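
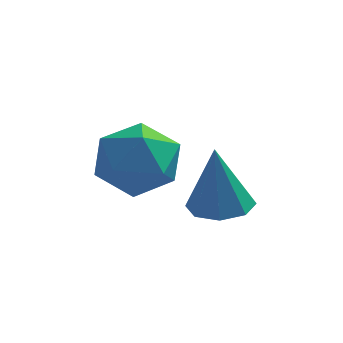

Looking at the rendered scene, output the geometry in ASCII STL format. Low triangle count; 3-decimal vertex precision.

solid 
facet normal 0.077 0.047 -0.996
outer loop
vertex 1.893 1.808 -3.637
vertex 1.357 1.127 -3.711
vertex 1.253 1.99 -3.678
endloop
endfacet
facet normal 0.221 0.873 0.434
outer loop
vertex 1.893 1.808 -3.637
vertex 1.253 1.99 -3.678
vertex 1.203 1.033 -1.729
endloop
endfacet
facet normal 0.078 0.048 -0.996
outer loop
vertex 1.253 1.99 -3.678
vertex 1.357 1.127 -3.711
vertex 0.675 1.666 -3.739
endloop
endfacet
facet normal -0.483 0.791 0.376
outer loop
vertex 1.253 1.99 -3.678
vertex 0.675 1.666 -3.739
vertex 1.203 1.033 -1.729
endloop
endfacet
facet normal 0.078 0.047 -0.996
outer loop
vertex 0.675 1.666 -3.739
vertex 1.357 1.127 -3.711
vertex 0.496 1.026 -3.783
endloop
endfacet
facet normal -0.919 0.235 0.316
outer loop
vertex 0.675 1.666 -3.739
vertex 0.496 1.026 -3.783
vertex 1.203 1.033 -1.729
endloop
endfacet
facet normal 0.078 0.047 -0.996
outer loop
vertex 0.496 1.026 -3.783
vertex 1.357 1.127 -3.711
vertex 0.822 0.445 -3.785
endloop
endfacet
facet normal -0.835 -0.469 0.289
outer loop
vertex 0.496 1.026 -3.783
vertex 0.822 0.445 -3.785
vertex 1.203 1.033 -1.729
endloop
endfacet
facet normal 0.077 0.047 -0.996
outer loop
vertex 0.822 0.445 -3.785
vertex 1.357 1.127 -3.711
vertex 1.461 0.264 -3.744
endloop
endfacet
facet normal -0.277 -0.909 0.311
outer loop
vertex 0.822 0.445 -3.785
vertex 1.461 0.264 -3.744
vertex 1.203 1.033 -1.729
endloop
endfacet
facet normal 0.078 0.048 -0.996
outer loop
vertex 1.461 0.264 -3.744
vertex 1.357 1.127 -3.711
vertex 2.04 0.588 -3.683
endloop
endfacet
facet normal 0.424 -0.827 0.370
outer loop
vertex 1.461 0.264 -3.744
vertex 2.04 0.588 -3.683
vertex 1.203 1.033 -1.729
endloop
endfacet
facet normal 0.078 0.047 -0.996
outer loop
vertex 2.04 0.588 -3.683
vertex 1.357 1.127 -3.711
vertex 2.218 1.228 -3.639
endloop
endfacet
facet normal 0.862 -0.269 0.430
outer loop
vertex 2.04 0.588 -3.683
vertex 2.218 1.228 -3.639
vertex 1.203 1.033 -1.729
endloop
endfacet
facet normal 0.078 0.047 -0.996
outer loop
vertex 2.218 1.228 -3.639
vertex 1.357 1.127 -3.711
vertex 1.893 1.808 -3.637
endloop
endfacet
facet normal 0.777 0.434 0.457
outer loop
vertex 2.218 1.228 -3.639
vertex 1.893 1.808 -3.637
vertex 1.203 1.033 -1.729
endloop
endfacet
facet normal -0.169 0.954 0.246
outer loop
vertex -0.495 3.079 -2.998
vertex -1.7 2.827 -2.847
vertex -0.919 2.718 -1.89
endloop
endfacet
facet normal 0.491 0.755 0.434
outer loop
vertex -0.495 3.079 -2.998
vertex -0.919 2.718 -1.89
vertex 0.154 2.268 -2.321
endloop
endfacet
facet normal 0.830 0.536 -0.154
outer loop
vertex -0.495 3.079 -2.998
vertex 0.154 2.268 -2.321
vertex 0.036 2.1 -3.544
endloop
endfacet
facet normal 0.381 0.599 -0.704
outer loop
vertex -0.495 3.079 -2.998
vertex 0.036 2.1 -3.544
vertex -1.11 2.445 -3.87
endloop
endfacet
facet normal -0.237 0.858 -0.457
outer loop
vertex -0.495 3.079 -2.998
vertex -1.11 2.445 -3.87
vertex -1.7 2.827 -2.847
endloop
endfacet
facet normal 0.436 0.200 0.877
outer loop
vertex 0.154 2.268 -2.321
vertex -0.919 2.718 -1.89
vertex -0.65 1.515 -1.75
endloop
endfacet
facet normal -0.631 0.521 0.575
outer loop
vertex -0.919 2.718 -1.89
vertex -1.7 2.827 -2.847
vertex -1.796 1.86 -2.076
endloop
endfacet
facet normal -0.741 0.364 -0.564
outer loop
vertex -1.7 2.827 -2.847
vertex -1.11 2.445 -3.87
vertex -1.914 1.692 -3.299
endloop
endfacet
facet normal 0.258 -0.055 -0.965
outer loop
vertex -1.11 2.445 -3.87
vertex 0.036 2.1 -3.544
vertex -0.841 1.242 -3.73
endloop
endfacet
facet normal 0.985 -0.156 -0.074
outer loop
vertex 0.036 2.1 -3.544
vertex 0.154 2.268 -2.321
vertex -0.06 1.133 -2.773
endloop
endfacet
facet normal -0.381 -0.599 0.704
outer loop
vertex -1.265 0.881 -2.622
vertex -0.65 1.515 -1.75
vertex -1.796 1.86 -2.076
endloop
endfacet
facet normal -0.830 -0.536 0.154
outer loop
vertex -1.265 0.881 -2.622
vertex -1.796 1.86 -2.076
vertex -1.914 1.692 -3.299
endloop
endfacet
facet normal -0.491 -0.755 -0.434
outer loop
vertex -1.265 0.881 -2.622
vertex -1.914 1.692 -3.299
vertex -0.841 1.242 -3.73
endloop
endfacet
facet normal 0.169 -0.954 -0.246
outer loop
vertex -1.265 0.881 -2.622
vertex -0.841 1.242 -3.73
vertex -0.06 1.133 -2.773
endloop
endfacet
facet normal 0.237 -0.858 0.457
outer loop
vertex -1.265 0.881 -2.622
vertex -0.06 1.133 -2.773
vertex -0.65 1.515 -1.75
endloop
endfacet
facet normal -0.258 0.055 0.965
outer loop
vertex -1.796 1.86 -2.076
vertex -0.65 1.515 -1.75
vertex -0.919 2.718 -1.89
endloop
endfacet
facet normal -0.985 0.156 0.074
outer loop
vertex -1.914 1.692 -3.299
vertex -1.796 1.86 -2.076
vertex -1.7 2.827 -2.847
endloop
endfacet
facet normal -0.436 -0.200 -0.877
outer loop
vertex -0.841 1.242 -3.73
vertex -1.914 1.692 -3.299
vertex -1.11 2.445 -3.87
endloop
endfacet
facet normal 0.631 -0.521 -0.575
outer loop
vertex -0.06 1.133 -2.773
vertex -0.841 1.242 -3.73
vertex 0.036 2.1 -3.544
endloop
endfacet
facet normal 0.741 -0.364 0.564
outer loop
vertex -0.65 1.515 -1.75
vertex -0.06 1.133 -2.773
vertex 0.154 2.268 -2.321
endloop
endfacet

endsolid


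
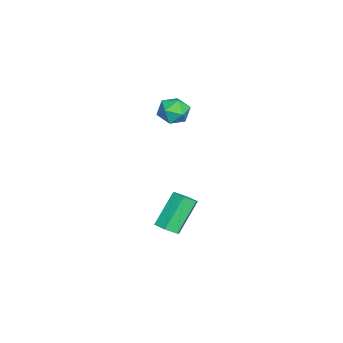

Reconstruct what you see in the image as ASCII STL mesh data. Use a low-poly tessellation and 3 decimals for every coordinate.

solid 
facet normal -0.792 0.602 0.100
outer loop
vertex -4.177 -0.539 2.551
vertex -4.235 -0.765 3.447
vertex -3.72 -0.043 3.184
endloop
endfacet
facet normal -0.352 0.843 -0.406
outer loop
vertex -4.177 -0.539 2.551
vertex -3.72 -0.043 3.184
vertex -3.312 -0.259 2.382
endloop
endfacet
facet normal -0.283 0.332 -0.900
outer loop
vertex -4.177 -0.539 2.551
vertex -3.312 -0.259 2.382
vertex -3.575 -1.115 2.149
endloop
endfacet
facet normal -0.681 -0.225 -0.697
outer loop
vertex -4.177 -0.539 2.551
vertex -3.575 -1.115 2.149
vertex -4.146 -1.428 2.807
endloop
endfacet
facet normal -0.995 -0.057 -0.079
outer loop
vertex -4.177 -0.539 2.551
vertex -4.146 -1.428 2.807
vertex -4.235 -0.765 3.447
endloop
endfacet
facet normal 0.288 0.951 -0.110
outer loop
vertex -3.312 -0.259 2.382
vertex -3.72 -0.043 3.184
vertex -2.834 -0.312 3.173
endloop
endfacet
facet normal -0.424 0.561 0.711
outer loop
vertex -3.72 -0.043 3.184
vertex -4.235 -0.765 3.447
vertex -3.405 -0.625 3.831
endloop
endfacet
facet normal -0.752 -0.507 0.421
outer loop
vertex -4.235 -0.765 3.447
vertex -4.146 -1.428 2.807
vertex -3.668 -1.481 3.598
endloop
endfacet
facet normal -0.243 -0.777 -0.581
outer loop
vertex -4.146 -1.428 2.807
vertex -3.575 -1.115 2.149
vertex -3.26 -1.697 2.796
endloop
endfacet
facet normal 0.399 0.125 -0.908
outer loop
vertex -3.575 -1.115 2.149
vertex -3.312 -0.259 2.382
vertex -2.745 -0.975 2.533
endloop
endfacet
facet normal 0.681 0.225 0.697
outer loop
vertex -2.803 -1.201 3.429
vertex -2.834 -0.312 3.173
vertex -3.405 -0.625 3.831
endloop
endfacet
facet normal 0.283 -0.332 0.900
outer loop
vertex -2.803 -1.201 3.429
vertex -3.405 -0.625 3.831
vertex -3.668 -1.481 3.598
endloop
endfacet
facet normal 0.352 -0.843 0.406
outer loop
vertex -2.803 -1.201 3.429
vertex -3.668 -1.481 3.598
vertex -3.26 -1.697 2.796
endloop
endfacet
facet normal 0.792 -0.602 -0.100
outer loop
vertex -2.803 -1.201 3.429
vertex -3.26 -1.697 2.796
vertex -2.745 -0.975 2.533
endloop
endfacet
facet normal 0.995 0.057 0.079
outer loop
vertex -2.803 -1.201 3.429
vertex -2.745 -0.975 2.533
vertex -2.834 -0.312 3.173
endloop
endfacet
facet normal 0.243 0.777 0.581
outer loop
vertex -3.405 -0.625 3.831
vertex -2.834 -0.312 3.173
vertex -3.72 -0.043 3.184
endloop
endfacet
facet normal -0.399 -0.125 0.908
outer loop
vertex -3.668 -1.481 3.598
vertex -3.405 -0.625 3.831
vertex -4.235 -0.765 3.447
endloop
endfacet
facet normal -0.288 -0.951 0.110
outer loop
vertex -3.26 -1.697 2.796
vertex -3.668 -1.481 3.598
vertex -4.146 -1.428 2.807
endloop
endfacet
facet normal 0.424 -0.561 -0.711
outer loop
vertex -2.745 -0.975 2.533
vertex -3.26 -1.697 2.796
vertex -3.575 -1.115 2.149
endloop
endfacet
facet normal 0.752 0.507 -0.421
outer loop
vertex -2.834 -0.312 3.173
vertex -2.745 -0.975 2.533
vertex -3.312 -0.259 2.382
endloop
endfacet
facet normal 0.532 -0.366 -0.763
outer loop
vertex -0.337 -0.916 -3.694
vertex -0.94 -0.9 -4.122
vertex -0.492 -0.312 -4.092
endloop
endfacet
facet normal 0.821 0.446 0.357
outer loop
vertex -0.337 -0.916 -3.694
vertex -0.492 -0.312 -4.092
vertex -1.496 -0.117 -2.03
endloop
endfacet
facet normal 0.821 0.445 0.358
outer loop
vertex -1.496 -0.117 -2.03
vertex -0.492 -0.312 -4.092
vertex -1.651 0.488 -2.428
endloop
endfacet
facet normal -0.531 0.367 0.764
outer loop
vertex -1.496 -0.117 -2.03
vertex -1.651 0.488 -2.428
vertex -2.1 -0.1 -2.458
endloop
endfacet
facet normal 0.532 -0.366 -0.763
outer loop
vertex -0.492 -0.312 -4.092
vertex -0.94 -0.9 -4.122
vertex -1.095 -0.296 -4.52
endloop
endfacet
facet normal 0.229 0.930 -0.288
outer loop
vertex -0.492 -0.312 -4.092
vertex -1.095 -0.296 -4.52
vertex -1.651 0.488 -2.428
endloop
endfacet
facet normal 0.229 0.930 -0.288
outer loop
vertex -1.651 0.488 -2.428
vertex -1.095 -0.296 -4.52
vertex -2.255 0.504 -2.856
endloop
endfacet
facet normal -0.531 0.367 0.764
outer loop
vertex -1.651 0.488 -2.428
vertex -2.255 0.504 -2.856
vertex -2.1 -0.1 -2.458
endloop
endfacet
facet normal 0.531 -0.367 -0.764
outer loop
vertex -1.095 -0.296 -4.52
vertex -0.94 -0.9 -4.122
vertex -1.544 -0.883 -4.55
endloop
endfacet
facet normal -0.591 0.485 -0.645
outer loop
vertex -1.095 -0.296 -4.52
vertex -1.544 -0.883 -4.55
vertex -2.255 0.504 -2.856
endloop
endfacet
facet normal -0.592 0.484 -0.645
outer loop
vertex -2.255 0.504 -2.856
vertex -1.544 -0.883 -4.55
vertex -2.703 -0.084 -2.886
endloop
endfacet
facet normal -0.532 0.366 0.763
outer loop
vertex -2.255 0.504 -2.856
vertex -2.703 -0.084 -2.886
vertex -2.1 -0.1 -2.458
endloop
endfacet
facet normal 0.531 -0.367 -0.764
outer loop
vertex -1.544 -0.883 -4.55
vertex -0.94 -0.9 -4.122
vertex -1.389 -1.488 -4.152
endloop
endfacet
facet normal -0.821 -0.446 -0.358
outer loop
vertex -1.544 -0.883 -4.55
vertex -1.389 -1.488 -4.152
vertex -2.703 -0.084 -2.886
endloop
endfacet
facet normal -0.821 -0.446 -0.357
outer loop
vertex -2.703 -0.084 -2.886
vertex -1.389 -1.488 -4.152
vertex -2.548 -0.688 -2.488
endloop
endfacet
facet normal -0.532 0.366 0.763
outer loop
vertex -2.703 -0.084 -2.886
vertex -2.548 -0.688 -2.488
vertex -2.1 -0.1 -2.458
endloop
endfacet
facet normal 0.531 -0.367 -0.764
outer loop
vertex -1.389 -1.488 -4.152
vertex -0.94 -0.9 -4.122
vertex -0.785 -1.504 -3.724
endloop
endfacet
facet normal -0.229 -0.930 0.288
outer loop
vertex -1.389 -1.488 -4.152
vertex -0.785 -1.504 -3.724
vertex -2.548 -0.688 -2.488
endloop
endfacet
facet normal -0.229 -0.930 0.288
outer loop
vertex -2.548 -0.688 -2.488
vertex -0.785 -1.504 -3.724
vertex -1.945 -0.704 -2.06
endloop
endfacet
facet normal -0.532 0.366 0.763
outer loop
vertex -2.548 -0.688 -2.488
vertex -1.945 -0.704 -2.06
vertex -2.1 -0.1 -2.458
endloop
endfacet
facet normal 0.532 -0.366 -0.763
outer loop
vertex -0.785 -1.504 -3.724
vertex -0.94 -0.9 -4.122
vertex -0.337 -0.916 -3.694
endloop
endfacet
facet normal 0.592 -0.484 0.645
outer loop
vertex -0.785 -1.504 -3.724
vertex -0.337 -0.916 -3.694
vertex -1.945 -0.704 -2.06
endloop
endfacet
facet normal 0.591 -0.485 0.645
outer loop
vertex -1.945 -0.704 -2.06
vertex -0.337 -0.916 -3.694
vertex -1.496 -0.117 -2.03
endloop
endfacet
facet normal -0.531 0.367 0.764
outer loop
vertex -1.945 -0.704 -2.06
vertex -1.496 -0.117 -2.03
vertex -2.1 -0.1 -2.458
endloop
endfacet

endsolid


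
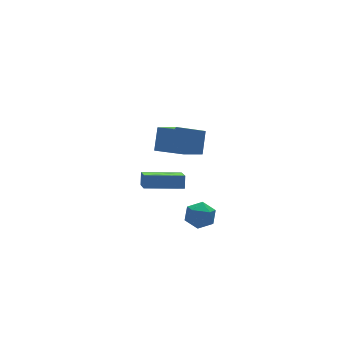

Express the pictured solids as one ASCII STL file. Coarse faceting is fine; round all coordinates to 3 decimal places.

solid 
facet normal -0.908 0.067 0.414
outer loop
vertex 0.602 -2.678 3.456
vertex 1.16 -1.996 4.57
vertex 0.36 -1.227 2.689
endloop
endfacet
facet normal -0.393 -0.480 -0.784
outer loop
vertex 1.94 -1.344 1.97
vertex 0.602 -2.678 3.456
vertex 0.36 -1.227 2.689
endloop
endfacet
facet normal -0.908 0.067 0.414
outer loop
vertex 0.36 -1.227 2.689
vertex 1.16 -1.996 4.57
vertex 0.918 -0.545 3.803
endloop
endfacet
facet normal -0.146 0.875 -0.462
outer loop
vertex 0.918 -0.545 3.803
vertex 1.94 -1.344 1.97
vertex 0.36 -1.227 2.689
endloop
endfacet
facet normal 0.146 -0.875 0.462
outer loop
vertex 0.602 -2.678 3.456
vertex 2.74 -2.113 3.851
vertex 1.16 -1.996 4.57
endloop
endfacet
facet normal -0.393 -0.480 -0.784
outer loop
vertex 2.182 -2.795 2.737
vertex 0.602 -2.678 3.456
vertex 1.94 -1.344 1.97
endloop
endfacet
facet normal 0.146 -0.875 0.462
outer loop
vertex 2.182 -2.795 2.737
vertex 2.74 -2.113 3.851
vertex 0.602 -2.678 3.456
endloop
endfacet
facet normal 0.393 0.480 0.784
outer loop
vertex 1.16 -1.996 4.57
vertex 2.74 -2.113 3.851
vertex 0.918 -0.545 3.803
endloop
endfacet
facet normal -0.146 0.875 -0.462
outer loop
vertex 2.498 -0.662 3.084
vertex 1.94 -1.344 1.97
vertex 0.918 -0.545 3.803
endloop
endfacet
facet normal 0.393 0.480 0.784
outer loop
vertex 0.918 -0.545 3.803
vertex 2.74 -2.113 3.851
vertex 2.498 -0.662 3.084
endloop
endfacet
facet normal 0.908 -0.067 -0.414
outer loop
vertex 2.498 -0.662 3.084
vertex 2.182 -2.795 2.737
vertex 1.94 -1.344 1.97
endloop
endfacet
facet normal 0.908 -0.067 -0.414
outer loop
vertex 2.74 -2.113 3.851
vertex 2.182 -2.795 2.737
vertex 2.498 -0.662 3.084
endloop
endfacet
facet normal -0.913 0.402 0.074
outer loop
vertex 0.908 0.909 -0.614
vertex 1.432 2.229 -1.33
vertex 0.712 0.596 -1.335
endloop
endfacet
facet normal -0.330 -0.830 0.450
outer loop
vertex 2.628 -0.249 -1.49
vertex 0.908 0.909 -0.614
vertex 0.712 0.596 -1.335
endloop
endfacet
facet normal -0.913 0.402 0.075
outer loop
vertex 0.712 0.596 -1.335
vertex 1.432 2.229 -1.33
vertex 1.235 1.916 -2.05
endloop
endfacet
facet normal -0.242 -0.386 -0.890
outer loop
vertex 1.235 1.916 -2.05
vertex 2.628 -0.249 -1.49
vertex 0.712 0.596 -1.335
endloop
endfacet
facet normal 0.242 0.386 0.890
outer loop
vertex 0.908 0.909 -0.614
vertex 3.348 1.384 -1.485
vertex 1.432 2.229 -1.33
endloop
endfacet
facet normal -0.329 -0.830 0.451
outer loop
vertex 2.825 0.064 -0.77
vertex 0.908 0.909 -0.614
vertex 2.628 -0.249 -1.49
endloop
endfacet
facet normal 0.243 0.386 0.890
outer loop
vertex 2.825 0.064 -0.77
vertex 3.348 1.384 -1.485
vertex 0.908 0.909 -0.614
endloop
endfacet
facet normal 0.329 0.830 -0.451
outer loop
vertex 1.432 2.229 -1.33
vertex 3.348 1.384 -1.485
vertex 1.235 1.916 -2.05
endloop
endfacet
facet normal -0.243 -0.386 -0.890
outer loop
vertex 3.152 1.071 -2.206
vertex 2.628 -0.249 -1.49
vertex 1.235 1.916 -2.05
endloop
endfacet
facet normal 0.329 0.830 -0.450
outer loop
vertex 1.235 1.916 -2.05
vertex 3.348 1.384 -1.485
vertex 3.152 1.071 -2.206
endloop
endfacet
facet normal 0.912 -0.403 -0.075
outer loop
vertex 3.152 1.071 -2.206
vertex 2.825 0.064 -0.77
vertex 2.628 -0.249 -1.49
endloop
endfacet
facet normal 0.913 -0.402 -0.074
outer loop
vertex 3.348 1.384 -1.485
vertex 2.825 0.064 -0.77
vertex 3.152 1.071 -2.206
endloop
endfacet
facet normal -0.910 -0.350 0.220
outer loop
vertex 2.174 -1.052 -3.255
vertex 2.522 -1.877 -3.129
vertex 2.467 -1.299 -2.436
endloop
endfacet
facet normal -0.850 0.336 0.405
outer loop
vertex 2.174 -1.052 -3.255
vertex 2.467 -1.299 -2.436
vertex 2.645 -0.47 -2.749
endloop
endfacet
facet normal -0.682 0.709 -0.181
outer loop
vertex 2.174 -1.052 -3.255
vertex 2.645 -0.47 -2.749
vertex 2.812 -0.536 -3.636
endloop
endfacet
facet normal -0.638 0.252 -0.727
outer loop
vertex 2.174 -1.052 -3.255
vertex 2.812 -0.536 -3.636
vertex 2.735 -1.406 -3.87
endloop
endfacet
facet normal -0.780 -0.402 -0.480
outer loop
vertex 2.174 -1.052 -3.255
vertex 2.735 -1.406 -3.87
vertex 2.522 -1.877 -3.129
endloop
endfacet
facet normal -0.309 0.393 0.866
outer loop
vertex 2.645 -0.47 -2.749
vertex 2.467 -1.299 -2.436
vertex 3.285 -0.934 -2.31
endloop
endfacet
facet normal -0.406 -0.717 0.566
outer loop
vertex 2.467 -1.299 -2.436
vertex 2.522 -1.877 -3.129
vertex 3.208 -1.804 -2.544
endloop
endfacet
facet normal -0.194 -0.802 -0.565
outer loop
vertex 2.522 -1.877 -3.129
vertex 2.735 -1.406 -3.87
vertex 3.375 -1.87 -3.431
endloop
endfacet
facet normal 0.034 0.257 -0.966
outer loop
vertex 2.735 -1.406 -3.87
vertex 2.812 -0.536 -3.636
vertex 3.553 -1.041 -3.744
endloop
endfacet
facet normal -0.037 0.996 -0.081
outer loop
vertex 2.812 -0.536 -3.636
vertex 2.645 -0.47 -2.749
vertex 3.498 -0.463 -3.051
endloop
endfacet
facet normal 0.638 -0.252 0.727
outer loop
vertex 3.846 -1.288 -2.925
vertex 3.285 -0.934 -2.31
vertex 3.208 -1.804 -2.544
endloop
endfacet
facet normal 0.682 -0.709 0.181
outer loop
vertex 3.846 -1.288 -2.925
vertex 3.208 -1.804 -2.544
vertex 3.375 -1.87 -3.431
endloop
endfacet
facet normal 0.850 -0.336 -0.405
outer loop
vertex 3.846 -1.288 -2.925
vertex 3.375 -1.87 -3.431
vertex 3.553 -1.041 -3.744
endloop
endfacet
facet normal 0.910 0.350 -0.220
outer loop
vertex 3.846 -1.288 -2.925
vertex 3.553 -1.041 -3.744
vertex 3.498 -0.463 -3.051
endloop
endfacet
facet normal 0.780 0.402 0.480
outer loop
vertex 3.846 -1.288 -2.925
vertex 3.498 -0.463 -3.051
vertex 3.285 -0.934 -2.31
endloop
endfacet
facet normal -0.034 -0.257 0.966
outer loop
vertex 3.208 -1.804 -2.544
vertex 3.285 -0.934 -2.31
vertex 2.467 -1.299 -2.436
endloop
endfacet
facet normal 0.037 -0.996 0.081
outer loop
vertex 3.375 -1.87 -3.431
vertex 3.208 -1.804 -2.544
vertex 2.522 -1.877 -3.129
endloop
endfacet
facet normal 0.309 -0.393 -0.866
outer loop
vertex 3.553 -1.041 -3.744
vertex 3.375 -1.87 -3.431
vertex 2.735 -1.406 -3.87
endloop
endfacet
facet normal 0.406 0.717 -0.566
outer loop
vertex 3.498 -0.463 -3.051
vertex 3.553 -1.041 -3.744
vertex 2.812 -0.536 -3.636
endloop
endfacet
facet normal 0.194 0.802 0.565
outer loop
vertex 3.285 -0.934 -2.31
vertex 3.498 -0.463 -3.051
vertex 2.645 -0.47 -2.749
endloop
endfacet

endsolid


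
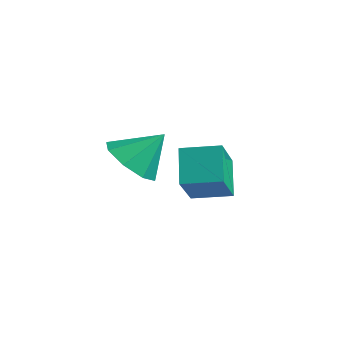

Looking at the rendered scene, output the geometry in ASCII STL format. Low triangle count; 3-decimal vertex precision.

solid 
facet normal -0.352 -0.599 -0.719
outer loop
vertex -1.516 -2.266 -0.294
vertex -2.104 -2.517 0.203
vertex -2.026 -1.917 -0.335
endloop
endfacet
facet normal 0.565 0.803 -0.191
outer loop
vertex -1.516 -2.266 -0.294
vertex -2.026 -1.917 -0.335
vertex -1.696 -1.823 1.037
endloop
endfacet
facet normal -0.352 -0.599 -0.719
outer loop
vertex -2.026 -1.917 -0.335
vertex -2.104 -2.517 0.203
vertex -2.582 -1.919 -0.061
endloop
endfacet
facet normal -0.033 0.998 -0.060
outer loop
vertex -2.026 -1.917 -0.335
vertex -2.582 -1.919 -0.061
vertex -1.696 -1.823 1.037
endloop
endfacet
facet normal -0.351 -0.599 -0.720
outer loop
vertex -2.582 -1.919 -0.061
vertex -2.104 -2.517 0.203
vertex -2.858 -2.272 0.367
endloop
endfacet
facet normal -0.501 0.798 0.335
outer loop
vertex -2.582 -1.919 -0.061
vertex -2.858 -2.272 0.367
vertex -1.696 -1.823 1.037
endloop
endfacet
facet normal -0.351 -0.598 -0.720
outer loop
vertex -2.858 -2.272 0.367
vertex -2.104 -2.517 0.203
vertex -2.692 -2.769 0.699
endloop
endfacet
facet normal -0.563 0.321 0.762
outer loop
vertex -2.858 -2.272 0.367
vertex -2.692 -2.769 0.699
vertex -1.696 -1.823 1.037
endloop
endfacet
facet normal -0.351 -0.598 -0.720
outer loop
vertex -2.692 -2.769 0.699
vertex -2.104 -2.517 0.203
vertex -2.182 -3.118 0.74
endloop
endfacet
facet normal -0.183 -0.154 0.971
outer loop
vertex -2.692 -2.769 0.699
vertex -2.182 -3.118 0.74
vertex -1.696 -1.823 1.037
endloop
endfacet
facet normal -0.352 -0.598 -0.720
outer loop
vertex -2.182 -3.118 0.74
vertex -2.104 -2.517 0.203
vertex -1.626 -3.115 0.466
endloop
endfacet
facet normal 0.416 -0.349 0.840
outer loop
vertex -2.182 -3.118 0.74
vertex -1.626 -3.115 0.466
vertex -1.696 -1.823 1.037
endloop
endfacet
facet normal -0.352 -0.598 -0.720
outer loop
vertex -1.626 -3.115 0.466
vertex -2.104 -2.517 0.203
vertex -1.35 -2.762 0.038
endloop
endfacet
facet normal 0.883 -0.149 0.446
outer loop
vertex -1.626 -3.115 0.466
vertex -1.35 -2.762 0.038
vertex -1.696 -1.823 1.037
endloop
endfacet
facet normal -0.352 -0.599 -0.719
outer loop
vertex -1.35 -2.762 0.038
vertex -2.104 -2.517 0.203
vertex -1.516 -2.266 -0.294
endloop
endfacet
facet normal 0.944 0.328 0.018
outer loop
vertex -1.35 -2.762 0.038
vertex -1.516 -2.266 -0.294
vertex -1.696 -1.823 1.037
endloop
endfacet
facet normal -0.727 -0.670 -0.151
outer loop
vertex -2.56 -0.669 -0.121
vertex -3.129 0.178 -1.138
vertex -1.908 -1.195 -0.924
endloop
endfacet
facet normal 0.395 -0.588 0.706
outer loop
vertex -1.131 -0.478 -0.762
vertex -2.56 -0.669 -0.121
vertex -1.908 -1.195 -0.924
endloop
endfacet
facet normal -0.727 -0.670 -0.151
outer loop
vertex -1.908 -1.195 -0.924
vertex -3.129 0.178 -1.138
vertex -2.477 -0.348 -1.941
endloop
endfacet
facet normal 0.562 -0.453 -0.692
outer loop
vertex -2.477 -0.348 -1.941
vertex -1.131 -0.478 -0.762
vertex -1.908 -1.195 -0.924
endloop
endfacet
facet normal -0.562 0.453 0.692
outer loop
vertex -2.56 -0.669 -0.121
vertex -2.352 0.895 -0.976
vertex -3.129 0.178 -1.138
endloop
endfacet
facet normal 0.395 -0.588 0.706
outer loop
vertex -1.783 0.048 0.041
vertex -2.56 -0.669 -0.121
vertex -1.131 -0.478 -0.762
endloop
endfacet
facet normal -0.562 0.453 0.692
outer loop
vertex -1.783 0.048 0.041
vertex -2.352 0.895 -0.976
vertex -2.56 -0.669 -0.121
endloop
endfacet
facet normal -0.395 0.588 -0.706
outer loop
vertex -3.129 0.178 -1.138
vertex -2.352 0.895 -0.976
vertex -2.477 -0.348 -1.941
endloop
endfacet
facet normal 0.562 -0.453 -0.692
outer loop
vertex -1.7 0.369 -1.779
vertex -1.131 -0.478 -0.762
vertex -2.477 -0.348 -1.941
endloop
endfacet
facet normal -0.395 0.588 -0.706
outer loop
vertex -2.477 -0.348 -1.941
vertex -2.352 0.895 -0.976
vertex -1.7 0.369 -1.779
endloop
endfacet
facet normal 0.727 0.670 0.151
outer loop
vertex -1.7 0.369 -1.779
vertex -1.783 0.048 0.041
vertex -1.131 -0.478 -0.762
endloop
endfacet
facet normal 0.727 0.670 0.151
outer loop
vertex -2.352 0.895 -0.976
vertex -1.783 0.048 0.041
vertex -1.7 0.369 -1.779
endloop
endfacet

endsolid


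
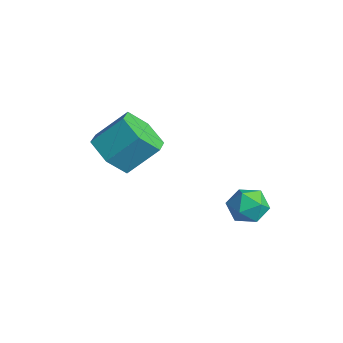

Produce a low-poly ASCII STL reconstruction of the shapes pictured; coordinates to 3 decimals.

solid 
facet normal -0.393 0.167 0.904
outer loop
vertex 0.17 -0.079 -2.531
vertex -0.342 -0.526 -2.671
vertex 0.244 -0.751 -2.375
endloop
endfacet
facet normal 0.317 0.247 0.916
outer loop
vertex 0.17 -0.079 -2.531
vertex 0.244 -0.751 -2.375
vertex 0.773 -0.4 -2.653
endloop
endfacet
facet normal 0.490 0.752 0.442
outer loop
vertex 0.17 -0.079 -2.531
vertex 0.773 -0.4 -2.653
vertex 0.515 0.043 -3.121
endloop
endfacet
facet normal -0.114 0.984 0.137
outer loop
vertex 0.17 -0.079 -2.531
vertex 0.515 0.043 -3.121
vertex -0.174 -0.035 -3.132
endloop
endfacet
facet normal -0.659 0.622 0.423
outer loop
vertex 0.17 -0.079 -2.531
vertex -0.174 -0.035 -3.132
vertex -0.342 -0.526 -2.671
endloop
endfacet
facet normal 0.611 -0.366 0.702
outer loop
vertex 0.773 -0.4 -2.653
vertex 0.244 -0.751 -2.375
vertex 0.634 -1.045 -2.868
endloop
endfacet
facet normal -0.536 -0.496 0.684
outer loop
vertex 0.244 -0.751 -2.375
vertex -0.342 -0.526 -2.671
vertex -0.055 -1.123 -2.879
endloop
endfacet
facet normal -0.966 0.240 -0.096
outer loop
vertex -0.342 -0.526 -2.671
vertex -0.174 -0.035 -3.132
vertex -0.313 -0.68 -3.347
endloop
endfacet
facet normal -0.084 0.825 -0.559
outer loop
vertex -0.174 -0.035 -3.132
vertex 0.515 0.043 -3.121
vertex 0.216 -0.329 -3.625
endloop
endfacet
facet normal 0.890 0.451 -0.064
outer loop
vertex 0.515 0.043 -3.121
vertex 0.773 -0.4 -2.653
vertex 0.802 -0.554 -3.329
endloop
endfacet
facet normal 0.114 -0.984 -0.137
outer loop
vertex 0.29 -1.001 -3.469
vertex 0.634 -1.045 -2.868
vertex -0.055 -1.123 -2.879
endloop
endfacet
facet normal -0.490 -0.752 -0.442
outer loop
vertex 0.29 -1.001 -3.469
vertex -0.055 -1.123 -2.879
vertex -0.313 -0.68 -3.347
endloop
endfacet
facet normal -0.317 -0.247 -0.916
outer loop
vertex 0.29 -1.001 -3.469
vertex -0.313 -0.68 -3.347
vertex 0.216 -0.329 -3.625
endloop
endfacet
facet normal 0.393 -0.167 -0.904
outer loop
vertex 0.29 -1.001 -3.469
vertex 0.216 -0.329 -3.625
vertex 0.802 -0.554 -3.329
endloop
endfacet
facet normal 0.659 -0.622 -0.423
outer loop
vertex 0.29 -1.001 -3.469
vertex 0.802 -0.554 -3.329
vertex 0.634 -1.045 -2.868
endloop
endfacet
facet normal 0.084 -0.825 0.559
outer loop
vertex -0.055 -1.123 -2.879
vertex 0.634 -1.045 -2.868
vertex 0.244 -0.751 -2.375
endloop
endfacet
facet normal -0.890 -0.451 0.064
outer loop
vertex -0.313 -0.68 -3.347
vertex -0.055 -1.123 -2.879
vertex -0.342 -0.526 -2.671
endloop
endfacet
facet normal -0.611 0.366 -0.702
outer loop
vertex 0.216 -0.329 -3.625
vertex -0.313 -0.68 -3.347
vertex -0.174 -0.035 -3.132
endloop
endfacet
facet normal 0.536 0.496 -0.684
outer loop
vertex 0.802 -0.554 -3.329
vertex 0.216 -0.329 -3.625
vertex 0.515 0.043 -3.121
endloop
endfacet
facet normal 0.966 -0.240 0.096
outer loop
vertex 0.634 -1.045 -2.868
vertex 0.802 -0.554 -3.329
vertex 0.773 -0.4 -2.653
endloop
endfacet
facet normal -0.223 -0.695 -0.684
outer loop
vertex -2.588 -3.749 -1.809
vertex -3.31 -3.249 -2.081
vertex -2.489 -3.124 -2.476
endloop
endfacet
facet normal 0.969 -0.235 -0.077
outer loop
vertex -2.588 -3.749 -1.809
vertex -2.489 -3.124 -2.476
vertex -2.287 -2.811 -0.886
endloop
endfacet
facet normal 0.969 -0.235 -0.077
outer loop
vertex -2.287 -2.811 -0.886
vertex -2.489 -3.124 -2.476
vertex -2.188 -2.185 -1.554
endloop
endfacet
facet normal 0.222 0.695 0.684
outer loop
vertex -2.287 -2.811 -0.886
vertex -2.188 -2.185 -1.554
vertex -3.01 -2.311 -1.159
endloop
endfacet
facet normal -0.223 -0.695 -0.683
outer loop
vertex -2.489 -3.124 -2.476
vertex -3.31 -3.249 -2.081
vertex -3.212 -2.624 -2.749
endloop
endfacet
facet normal 0.577 0.470 -0.667
outer loop
vertex -2.489 -3.124 -2.476
vertex -3.212 -2.624 -2.749
vertex -2.188 -2.185 -1.554
endloop
endfacet
facet normal 0.577 0.472 -0.667
outer loop
vertex -2.188 -2.185 -1.554
vertex -3.212 -2.624 -2.749
vertex -2.911 -1.686 -1.826
endloop
endfacet
facet normal 0.222 0.695 0.684
outer loop
vertex -2.188 -2.185 -1.554
vertex -2.911 -1.686 -1.826
vertex -3.01 -2.311 -1.159
endloop
endfacet
facet normal -0.223 -0.695 -0.683
outer loop
vertex -3.212 -2.624 -2.749
vertex -3.31 -3.249 -2.081
vertex -4.033 -2.749 -2.354
endloop
endfacet
facet normal -0.391 0.706 -0.590
outer loop
vertex -3.212 -2.624 -2.749
vertex -4.033 -2.749 -2.354
vertex -2.911 -1.686 -1.826
endloop
endfacet
facet normal -0.391 0.706 -0.590
outer loop
vertex -2.911 -1.686 -1.826
vertex -4.033 -2.749 -2.354
vertex -3.732 -1.811 -1.431
endloop
endfacet
facet normal 0.223 0.695 0.684
outer loop
vertex -2.911 -1.686 -1.826
vertex -3.732 -1.811 -1.431
vertex -3.01 -2.311 -1.159
endloop
endfacet
facet normal -0.222 -0.695 -0.684
outer loop
vertex -4.033 -2.749 -2.354
vertex -3.31 -3.249 -2.081
vertex -4.132 -3.375 -1.686
endloop
endfacet
facet normal -0.969 0.235 0.077
outer loop
vertex -4.033 -2.749 -2.354
vertex -4.132 -3.375 -1.686
vertex -3.732 -1.811 -1.431
endloop
endfacet
facet normal -0.969 0.235 0.077
outer loop
vertex -3.732 -1.811 -1.431
vertex -4.132 -3.375 -1.686
vertex -3.831 -2.436 -0.764
endloop
endfacet
facet normal 0.223 0.695 0.684
outer loop
vertex -3.732 -1.811 -1.431
vertex -3.831 -2.436 -0.764
vertex -3.01 -2.311 -1.159
endloop
endfacet
facet normal -0.222 -0.695 -0.684
outer loop
vertex -4.132 -3.375 -1.686
vertex -3.31 -3.249 -2.081
vertex -3.409 -3.874 -1.414
endloop
endfacet
facet normal -0.576 -0.471 0.668
outer loop
vertex -4.132 -3.375 -1.686
vertex -3.409 -3.874 -1.414
vertex -3.831 -2.436 -0.764
endloop
endfacet
facet normal -0.577 -0.471 0.667
outer loop
vertex -3.831 -2.436 -0.764
vertex -3.409 -3.874 -1.414
vertex -3.108 -2.936 -0.491
endloop
endfacet
facet normal 0.223 0.695 0.683
outer loop
vertex -3.831 -2.436 -0.764
vertex -3.108 -2.936 -0.491
vertex -3.01 -2.311 -1.159
endloop
endfacet
facet normal -0.223 -0.695 -0.684
outer loop
vertex -3.409 -3.874 -1.414
vertex -3.31 -3.249 -2.081
vertex -2.588 -3.749 -1.809
endloop
endfacet
facet normal 0.391 -0.706 0.590
outer loop
vertex -3.409 -3.874 -1.414
vertex -2.588 -3.749 -1.809
vertex -3.108 -2.936 -0.491
endloop
endfacet
facet normal 0.391 -0.706 0.590
outer loop
vertex -3.108 -2.936 -0.491
vertex -2.588 -3.749 -1.809
vertex -2.287 -2.811 -0.886
endloop
endfacet
facet normal 0.223 0.695 0.683
outer loop
vertex -3.108 -2.936 -0.491
vertex -2.287 -2.811 -0.886
vertex -3.01 -2.311 -1.159
endloop
endfacet

endsolid


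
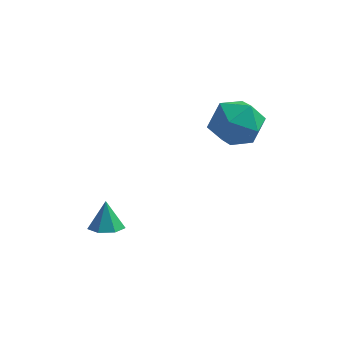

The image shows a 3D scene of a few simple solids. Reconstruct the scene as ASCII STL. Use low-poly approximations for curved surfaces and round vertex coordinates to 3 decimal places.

solid 
facet normal 0.093 -0.291 -0.952
outer loop
vertex -0.903 1.331 -2.921
vertex -1.668 1.256 -2.973
vertex -1.235 1.876 -3.12
endloop
endfacet
facet normal 0.722 0.578 0.380
outer loop
vertex -0.903 1.331 -2.921
vertex -1.235 1.876 -3.12
vertex -1.792 1.644 -1.707
endloop
endfacet
facet normal 0.094 -0.291 -0.952
outer loop
vertex -1.235 1.876 -3.12
vertex -1.668 1.256 -2.973
vertex -1.893 1.954 -3.209
endloop
endfacet
facet normal 0.089 0.977 0.196
outer loop
vertex -1.235 1.876 -3.12
vertex -1.893 1.954 -3.209
vertex -1.792 1.644 -1.707
endloop
endfacet
facet normal 0.094 -0.292 -0.952
outer loop
vertex -1.893 1.954 -3.209
vertex -1.668 1.256 -2.973
vertex -2.381 1.506 -3.12
endloop
endfacet
facet normal -0.644 0.740 0.196
outer loop
vertex -1.893 1.954 -3.209
vertex -2.381 1.506 -3.12
vertex -1.792 1.644 -1.707
endloop
endfacet
facet normal 0.094 -0.292 -0.952
outer loop
vertex -2.381 1.506 -3.12
vertex -1.668 1.256 -2.973
vertex -2.332 0.87 -2.92
endloop
endfacet
facet normal -0.924 0.048 0.380
outer loop
vertex -2.381 1.506 -3.12
vertex -2.332 0.87 -2.92
vertex -1.792 1.644 -1.707
endloop
endfacet
facet normal 0.094 -0.292 -0.952
outer loop
vertex -2.332 0.87 -2.92
vertex -1.668 1.256 -2.973
vertex -1.783 0.525 -2.76
endloop
endfacet
facet normal -0.541 -0.579 0.610
outer loop
vertex -2.332 0.87 -2.92
vertex -1.783 0.525 -2.76
vertex -1.792 1.644 -1.707
endloop
endfacet
facet normal 0.093 -0.292 -0.952
outer loop
vertex -1.783 0.525 -2.76
vertex -1.668 1.256 -2.973
vertex -1.147 0.73 -2.761
endloop
endfacet
facet normal 0.216 -0.668 0.712
outer loop
vertex -1.783 0.525 -2.76
vertex -1.147 0.73 -2.761
vertex -1.792 1.644 -1.707
endloop
endfacet
facet normal 0.093 -0.291 -0.952
outer loop
vertex -1.147 0.73 -2.761
vertex -1.668 1.256 -2.973
vertex -0.903 1.331 -2.921
endloop
endfacet
facet normal 0.778 -0.154 0.609
outer loop
vertex -1.147 0.73 -2.761
vertex -0.903 1.331 -2.921
vertex -1.792 1.644 -1.707
endloop
endfacet
facet normal -0.077 -0.279 0.957
outer loop
vertex 2.227 3.955 3.288
vertex 2.858 2.894 3.029
vertex 3.485 3.931 3.382
endloop
endfacet
facet normal -0.059 0.431 0.900
outer loop
vertex 2.227 3.955 3.288
vertex 3.485 3.931 3.382
vertex 2.91 4.929 2.866
endloop
endfacet
facet normal -0.604 0.633 0.485
outer loop
vertex 2.227 3.955 3.288
vertex 2.91 4.929 2.866
vertex 1.928 4.508 2.193
endloop
endfacet
facet normal -0.957 0.047 0.285
outer loop
vertex 2.227 3.955 3.288
vertex 1.928 4.508 2.193
vertex 1.896 3.251 2.294
endloop
endfacet
facet normal -0.633 -0.517 0.577
outer loop
vertex 2.227 3.955 3.288
vertex 1.896 3.251 2.294
vertex 2.858 2.894 3.029
endloop
endfacet
facet normal 0.548 0.611 0.571
outer loop
vertex 2.91 4.929 2.866
vertex 3.485 3.931 3.382
vertex 3.964 4.469 2.346
endloop
endfacet
facet normal 0.519 -0.539 0.663
outer loop
vertex 3.485 3.931 3.382
vertex 2.858 2.894 3.029
vertex 3.932 3.212 2.447
endloop
endfacet
facet normal -0.380 -0.924 0.048
outer loop
vertex 2.858 2.894 3.029
vertex 1.896 3.251 2.294
vertex 2.95 2.791 1.774
endloop
endfacet
facet normal -0.905 -0.011 -0.424
outer loop
vertex 1.896 3.251 2.294
vertex 1.928 4.508 2.193
vertex 2.375 3.789 1.258
endloop
endfacet
facet normal -0.333 0.938 -0.101
outer loop
vertex 1.928 4.508 2.193
vertex 2.91 4.929 2.866
vertex 3.002 4.826 1.611
endloop
endfacet
facet normal 0.957 -0.047 -0.285
outer loop
vertex 3.633 3.765 1.352
vertex 3.964 4.469 2.346
vertex 3.932 3.212 2.447
endloop
endfacet
facet normal 0.604 -0.633 -0.485
outer loop
vertex 3.633 3.765 1.352
vertex 3.932 3.212 2.447
vertex 2.95 2.791 1.774
endloop
endfacet
facet normal 0.059 -0.431 -0.900
outer loop
vertex 3.633 3.765 1.352
vertex 2.95 2.791 1.774
vertex 2.375 3.789 1.258
endloop
endfacet
facet normal 0.077 0.279 -0.957
outer loop
vertex 3.633 3.765 1.352
vertex 2.375 3.789 1.258
vertex 3.002 4.826 1.611
endloop
endfacet
facet normal 0.633 0.517 -0.577
outer loop
vertex 3.633 3.765 1.352
vertex 3.002 4.826 1.611
vertex 3.964 4.469 2.346
endloop
endfacet
facet normal 0.905 0.011 0.424
outer loop
vertex 3.932 3.212 2.447
vertex 3.964 4.469 2.346
vertex 3.485 3.931 3.382
endloop
endfacet
facet normal 0.333 -0.938 0.101
outer loop
vertex 2.95 2.791 1.774
vertex 3.932 3.212 2.447
vertex 2.858 2.894 3.029
endloop
endfacet
facet normal -0.548 -0.611 -0.571
outer loop
vertex 2.375 3.789 1.258
vertex 2.95 2.791 1.774
vertex 1.896 3.251 2.294
endloop
endfacet
facet normal -0.519 0.539 -0.663
outer loop
vertex 3.002 4.826 1.611
vertex 2.375 3.789 1.258
vertex 1.928 4.508 2.193
endloop
endfacet
facet normal 0.380 0.924 -0.048
outer loop
vertex 3.964 4.469 2.346
vertex 3.002 4.826 1.611
vertex 2.91 4.929 2.866
endloop
endfacet

endsolid


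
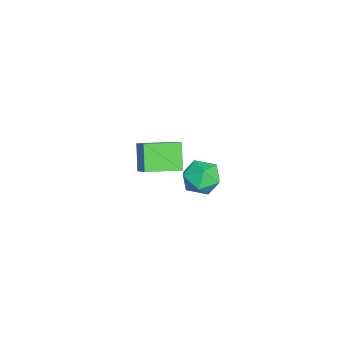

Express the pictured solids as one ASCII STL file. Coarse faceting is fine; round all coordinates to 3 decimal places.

solid 
facet normal -0.733 0.678 0.062
outer loop
vertex 3.312 3.451 0.48
vertex 2.655 2.702 0.906
vertex 3.274 3.312 1.554
endloop
endfacet
facet normal -0.092 0.988 0.125
outer loop
vertex 3.312 3.451 0.48
vertex 3.274 3.312 1.554
vertex 4.226 3.463 1.061
endloop
endfacet
facet normal 0.284 0.839 -0.464
outer loop
vertex 3.312 3.451 0.48
vertex 4.226 3.463 1.061
vertex 4.197 2.947 0.109
endloop
endfacet
facet normal -0.124 0.437 -0.891
outer loop
vertex 3.312 3.451 0.48
vertex 4.197 2.947 0.109
vertex 3.226 2.477 0.014
endloop
endfacet
facet normal -0.752 0.337 -0.566
outer loop
vertex 3.312 3.451 0.48
vertex 3.226 2.477 0.014
vertex 2.655 2.702 0.906
endloop
endfacet
facet normal 0.243 0.692 0.680
outer loop
vertex 4.226 3.463 1.061
vertex 3.274 3.312 1.554
vertex 4.134 2.723 1.846
endloop
endfacet
facet normal -0.793 0.191 0.578
outer loop
vertex 3.274 3.312 1.554
vertex 2.655 2.702 0.906
vertex 3.163 2.253 1.751
endloop
endfacet
facet normal -0.824 -0.361 -0.437
outer loop
vertex 2.655 2.702 0.906
vertex 3.226 2.477 0.014
vertex 3.134 1.737 0.799
endloop
endfacet
facet normal 0.190 -0.199 -0.961
outer loop
vertex 3.226 2.477 0.014
vertex 4.197 2.947 0.109
vertex 4.086 1.888 0.306
endloop
endfacet
facet normal 0.850 0.452 -0.271
outer loop
vertex 4.197 2.947 0.109
vertex 4.226 3.463 1.061
vertex 4.705 2.498 0.954
endloop
endfacet
facet normal 0.124 -0.437 0.891
outer loop
vertex 4.048 1.749 1.38
vertex 4.134 2.723 1.846
vertex 3.163 2.253 1.751
endloop
endfacet
facet normal -0.284 -0.839 0.464
outer loop
vertex 4.048 1.749 1.38
vertex 3.163 2.253 1.751
vertex 3.134 1.737 0.799
endloop
endfacet
facet normal 0.092 -0.988 -0.125
outer loop
vertex 4.048 1.749 1.38
vertex 3.134 1.737 0.799
vertex 4.086 1.888 0.306
endloop
endfacet
facet normal 0.733 -0.678 -0.062
outer loop
vertex 4.048 1.749 1.38
vertex 4.086 1.888 0.306
vertex 4.705 2.498 0.954
endloop
endfacet
facet normal 0.752 -0.337 0.566
outer loop
vertex 4.048 1.749 1.38
vertex 4.705 2.498 0.954
vertex 4.134 2.723 1.846
endloop
endfacet
facet normal -0.190 0.199 0.961
outer loop
vertex 3.163 2.253 1.751
vertex 4.134 2.723 1.846
vertex 3.274 3.312 1.554
endloop
endfacet
facet normal -0.850 -0.452 0.271
outer loop
vertex 3.134 1.737 0.799
vertex 3.163 2.253 1.751
vertex 2.655 2.702 0.906
endloop
endfacet
facet normal -0.243 -0.692 -0.680
outer loop
vertex 4.086 1.888 0.306
vertex 3.134 1.737 0.799
vertex 3.226 2.477 0.014
endloop
endfacet
facet normal 0.793 -0.191 -0.578
outer loop
vertex 4.705 2.498 0.954
vertex 4.086 1.888 0.306
vertex 4.197 2.947 0.109
endloop
endfacet
facet normal 0.824 0.361 0.437
outer loop
vertex 4.134 2.723 1.846
vertex 4.705 2.498 0.954
vertex 4.226 3.463 1.061
endloop
endfacet
facet normal -0.713 -0.293 -0.637
outer loop
vertex -3.071 -0.871 -2.709
vertex -3.591 1.047 -3.008
vertex -1.964 -0.772 -3.995
endloop
endfacet
facet normal 0.259 -0.954 0.149
outer loop
vertex -0.929 -0.347 -3.072
vertex -3.071 -0.871 -2.709
vertex -1.964 -0.772 -3.995
endloop
endfacet
facet normal -0.713 -0.293 -0.637
outer loop
vertex -1.964 -0.772 -3.995
vertex -3.591 1.047 -3.008
vertex -2.484 1.147 -4.294
endloop
endfacet
facet normal 0.651 0.058 -0.757
outer loop
vertex -2.484 1.147 -4.294
vertex -0.929 -0.347 -3.072
vertex -1.964 -0.772 -3.995
endloop
endfacet
facet normal -0.651 -0.058 0.757
outer loop
vertex -3.071 -0.871 -2.709
vertex -2.556 1.472 -2.085
vertex -3.591 1.047 -3.008
endloop
endfacet
facet normal 0.259 -0.954 0.148
outer loop
vertex -2.036 -0.447 -1.786
vertex -3.071 -0.871 -2.709
vertex -0.929 -0.347 -3.072
endloop
endfacet
facet normal -0.651 -0.058 0.757
outer loop
vertex -2.036 -0.447 -1.786
vertex -2.556 1.472 -2.085
vertex -3.071 -0.871 -2.709
endloop
endfacet
facet normal -0.259 0.954 -0.149
outer loop
vertex -3.591 1.047 -3.008
vertex -2.556 1.472 -2.085
vertex -2.484 1.147 -4.294
endloop
endfacet
facet normal 0.651 0.059 -0.757
outer loop
vertex -1.449 1.571 -3.371
vertex -0.929 -0.347 -3.072
vertex -2.484 1.147 -4.294
endloop
endfacet
facet normal -0.258 0.955 -0.149
outer loop
vertex -2.484 1.147 -4.294
vertex -2.556 1.472 -2.085
vertex -1.449 1.571 -3.371
endloop
endfacet
facet normal 0.713 0.293 0.637
outer loop
vertex -1.449 1.571 -3.371
vertex -2.036 -0.447 -1.786
vertex -0.929 -0.347 -3.072
endloop
endfacet
facet normal 0.713 0.293 0.637
outer loop
vertex -2.556 1.472 -2.085
vertex -2.036 -0.447 -1.786
vertex -1.449 1.571 -3.371
endloop
endfacet

endsolid


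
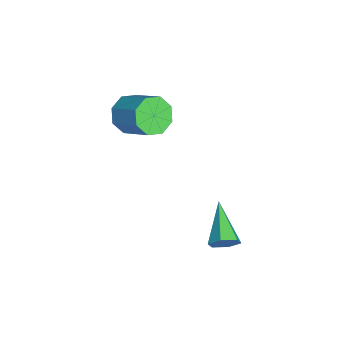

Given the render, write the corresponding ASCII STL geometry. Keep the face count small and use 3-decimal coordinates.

solid 
facet normal 0.897 0.086 -0.435
outer loop
vertex 4.459 1.264 -3.548
vertex 4.141 1.451 -4.167
vertex 4.324 1.958 -3.689
endloop
endfacet
facet normal 0.130 0.222 0.966
outer loop
vertex 4.459 1.264 -3.548
vertex 4.324 1.958 -3.689
vertex 2.259 1.269 -3.253
endloop
endfacet
facet normal 0.896 0.087 -0.435
outer loop
vertex 4.324 1.958 -3.689
vertex 4.141 1.451 -4.167
vertex 4.006 2.144 -4.307
endloop
endfacet
facet normal -0.219 0.898 0.383
outer loop
vertex 4.324 1.958 -3.689
vertex 4.006 2.144 -4.307
vertex 2.259 1.269 -3.253
endloop
endfacet
facet normal 0.896 0.087 -0.435
outer loop
vertex 4.006 2.144 -4.307
vertex 4.141 1.451 -4.167
vertex 3.823 1.637 -4.785
endloop
endfacet
facet normal -0.604 0.651 -0.460
outer loop
vertex 4.006 2.144 -4.307
vertex 3.823 1.637 -4.785
vertex 2.259 1.269 -3.253
endloop
endfacet
facet normal 0.896 0.087 -0.435
outer loop
vertex 3.823 1.637 -4.785
vertex 4.141 1.451 -4.167
vertex 3.958 0.944 -4.645
endloop
endfacet
facet normal -0.641 -0.270 -0.719
outer loop
vertex 3.823 1.637 -4.785
vertex 3.958 0.944 -4.645
vertex 2.259 1.269 -3.253
endloop
endfacet
facet normal 0.896 0.086 -0.435
outer loop
vertex 3.958 0.944 -4.645
vertex 4.141 1.451 -4.167
vertex 4.276 0.758 -4.026
endloop
endfacet
facet normal -0.292 -0.947 -0.135
outer loop
vertex 3.958 0.944 -4.645
vertex 4.276 0.758 -4.026
vertex 2.259 1.269 -3.253
endloop
endfacet
facet normal 0.897 0.086 -0.435
outer loop
vertex 4.276 0.758 -4.026
vertex 4.141 1.451 -4.167
vertex 4.459 1.264 -3.548
endloop
endfacet
facet normal 0.093 -0.701 0.707
outer loop
vertex 4.276 0.758 -4.026
vertex 4.459 1.264 -3.548
vertex 2.259 1.269 -3.253
endloop
endfacet
facet normal -0.616 -0.569 -0.545
outer loop
vertex 0.171 -2.048 -0.433
vertex -0.232 -2.391 0.38
vertex -0.406 -1.639 -0.208
endloop
endfacet
facet normal 0.128 0.611 -0.781
outer loop
vertex 0.171 -2.048 -0.433
vertex -0.406 -1.639 -0.208
vertex 1.255 -1.047 0.527
endloop
endfacet
facet normal 0.128 0.611 -0.781
outer loop
vertex 1.255 -1.047 0.527
vertex -0.406 -1.639 -0.208
vertex 0.678 -0.638 0.752
endloop
endfacet
facet normal 0.616 0.569 0.545
outer loop
vertex 1.255 -1.047 0.527
vertex 0.678 -0.638 0.752
vertex 0.852 -1.389 1.34
endloop
endfacet
facet normal -0.617 -0.569 -0.545
outer loop
vertex -0.406 -1.639 -0.208
vertex -0.232 -2.391 0.38
vertex -0.881 -1.67 0.362
endloop
endfacet
facet normal -0.459 0.821 -0.338
outer loop
vertex -0.406 -1.639 -0.208
vertex -0.881 -1.67 0.362
vertex 0.678 -0.638 0.752
endloop
endfacet
facet normal -0.459 0.821 -0.338
outer loop
vertex 0.678 -0.638 0.752
vertex -0.881 -1.67 0.362
vertex 0.203 -0.669 1.321
endloop
endfacet
facet normal 0.616 0.569 0.545
outer loop
vertex 0.678 -0.638 0.752
vertex 0.203 -0.669 1.321
vertex 0.852 -1.389 1.34
endloop
endfacet
facet normal -0.616 -0.568 -0.545
outer loop
vertex -0.881 -1.67 0.362
vertex -0.232 -2.391 0.38
vertex -0.976 -2.123 0.942
endloop
endfacet
facet normal -0.777 0.551 0.303
outer loop
vertex -0.881 -1.67 0.362
vertex -0.976 -2.123 0.942
vertex 0.203 -0.669 1.321
endloop
endfacet
facet normal -0.777 0.551 0.303
outer loop
vertex 0.203 -0.669 1.321
vertex -0.976 -2.123 0.942
vertex 0.108 -1.122 1.901
endloop
endfacet
facet normal 0.615 0.569 0.545
outer loop
vertex 0.203 -0.669 1.321
vertex 0.108 -1.122 1.901
vertex 0.852 -1.389 1.34
endloop
endfacet
facet normal -0.616 -0.569 -0.545
outer loop
vertex -0.976 -2.123 0.942
vertex -0.232 -2.391 0.38
vertex -0.635 -2.733 1.193
endloop
endfacet
facet normal -0.640 -0.042 0.767
outer loop
vertex -0.976 -2.123 0.942
vertex -0.635 -2.733 1.193
vertex 0.108 -1.122 1.901
endloop
endfacet
facet normal -0.641 -0.041 0.767
outer loop
vertex 0.108 -1.122 1.901
vertex -0.635 -2.733 1.193
vertex 0.449 -1.732 2.153
endloop
endfacet
facet normal 0.615 0.569 0.545
outer loop
vertex 0.108 -1.122 1.901
vertex 0.449 -1.732 2.153
vertex 0.852 -1.389 1.34
endloop
endfacet
facet normal -0.616 -0.569 -0.545
outer loop
vertex -0.635 -2.733 1.193
vertex -0.232 -2.391 0.38
vertex -0.058 -3.142 0.968
endloop
endfacet
facet normal -0.128 -0.611 0.781
outer loop
vertex -0.635 -2.733 1.193
vertex -0.058 -3.142 0.968
vertex 0.449 -1.732 2.153
endloop
endfacet
facet normal -0.128 -0.611 0.781
outer loop
vertex 0.449 -1.732 2.153
vertex -0.058 -3.142 0.968
vertex 1.026 -2.141 1.928
endloop
endfacet
facet normal 0.616 0.569 0.545
outer loop
vertex 0.449 -1.732 2.153
vertex 1.026 -2.141 1.928
vertex 0.852 -1.389 1.34
endloop
endfacet
facet normal -0.616 -0.569 -0.545
outer loop
vertex -0.058 -3.142 0.968
vertex -0.232 -2.391 0.38
vertex 0.417 -3.111 0.399
endloop
endfacet
facet normal 0.459 -0.822 0.338
outer loop
vertex -0.058 -3.142 0.968
vertex 0.417 -3.111 0.399
vertex 1.026 -2.141 1.928
endloop
endfacet
facet normal 0.459 -0.821 0.338
outer loop
vertex 1.026 -2.141 1.928
vertex 0.417 -3.111 0.399
vertex 1.501 -2.11 1.358
endloop
endfacet
facet normal 0.617 0.569 0.545
outer loop
vertex 1.026 -2.141 1.928
vertex 1.501 -2.11 1.358
vertex 0.852 -1.389 1.34
endloop
endfacet
facet normal -0.615 -0.569 -0.545
outer loop
vertex 0.417 -3.111 0.399
vertex -0.232 -2.391 0.38
vertex 0.512 -2.658 -0.181
endloop
endfacet
facet normal 0.777 -0.551 -0.303
outer loop
vertex 0.417 -3.111 0.399
vertex 0.512 -2.658 -0.181
vertex 1.501 -2.11 1.358
endloop
endfacet
facet normal 0.777 -0.551 -0.303
outer loop
vertex 1.501 -2.11 1.358
vertex 0.512 -2.658 -0.181
vertex 1.596 -1.657 0.778
endloop
endfacet
facet normal 0.616 0.568 0.545
outer loop
vertex 1.501 -2.11 1.358
vertex 1.596 -1.657 0.778
vertex 0.852 -1.389 1.34
endloop
endfacet
facet normal -0.615 -0.569 -0.545
outer loop
vertex 0.512 -2.658 -0.181
vertex -0.232 -2.391 0.38
vertex 0.171 -2.048 -0.433
endloop
endfacet
facet normal 0.640 0.041 -0.767
outer loop
vertex 0.512 -2.658 -0.181
vertex 0.171 -2.048 -0.433
vertex 1.596 -1.657 0.778
endloop
endfacet
facet normal 0.640 0.042 -0.767
outer loop
vertex 1.596 -1.657 0.778
vertex 0.171 -2.048 -0.433
vertex 1.255 -1.047 0.527
endloop
endfacet
facet normal 0.616 0.569 0.545
outer loop
vertex 1.596 -1.657 0.778
vertex 1.255 -1.047 0.527
vertex 0.852 -1.389 1.34
endloop
endfacet

endsolid


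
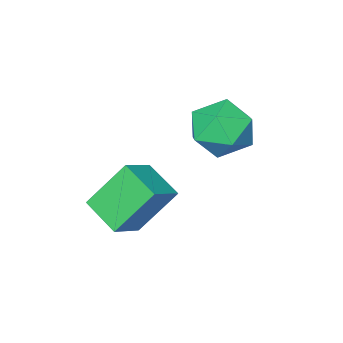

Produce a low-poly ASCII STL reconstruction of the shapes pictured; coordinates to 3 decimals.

solid 
facet normal -0.532 0.302 0.791
outer loop
vertex 1.29 0.207 -0.693
vertex 1.257 1.255 -1.115
vertex 0.435 -0.016 -1.183
endloop
endfacet
facet normal 0.028 -0.927 0.373
outer loop
vertex 1.243 -0.475 -2.385
vertex 1.29 0.207 -0.693
vertex 0.435 -0.016 -1.183
endloop
endfacet
facet normal -0.531 0.301 0.792
outer loop
vertex 0.435 -0.016 -1.183
vertex 1.257 1.255 -1.115
vertex 0.402 1.032 -1.604
endloop
endfacet
facet normal -0.846 -0.221 -0.484
outer loop
vertex 0.402 1.032 -1.604
vertex 1.243 -0.475 -2.385
vertex 0.435 -0.016 -1.183
endloop
endfacet
facet normal 0.846 0.222 0.484
outer loop
vertex 1.29 0.207 -0.693
vertex 2.065 0.796 -2.317
vertex 1.257 1.255 -1.115
endloop
endfacet
facet normal 0.029 -0.927 0.373
outer loop
vertex 2.098 -0.252 -1.896
vertex 1.29 0.207 -0.693
vertex 1.243 -0.475 -2.385
endloop
endfacet
facet normal 0.847 0.221 0.484
outer loop
vertex 2.098 -0.252 -1.896
vertex 2.065 0.796 -2.317
vertex 1.29 0.207 -0.693
endloop
endfacet
facet normal -0.028 0.927 -0.373
outer loop
vertex 1.257 1.255 -1.115
vertex 2.065 0.796 -2.317
vertex 0.402 1.032 -1.604
endloop
endfacet
facet normal -0.847 -0.222 -0.484
outer loop
vertex 1.21 0.573 -2.807
vertex 1.243 -0.475 -2.385
vertex 0.402 1.032 -1.604
endloop
endfacet
facet normal -0.028 0.927 -0.373
outer loop
vertex 0.402 1.032 -1.604
vertex 2.065 0.796 -2.317
vertex 1.21 0.573 -2.807
endloop
endfacet
facet normal 0.531 -0.302 -0.791
outer loop
vertex 1.21 0.573 -2.807
vertex 2.098 -0.252 -1.896
vertex 1.243 -0.475 -2.385
endloop
endfacet
facet normal 0.532 -0.301 -0.791
outer loop
vertex 2.065 0.796 -2.317
vertex 2.098 -0.252 -1.896
vertex 1.21 0.573 -2.807
endloop
endfacet
facet normal -0.754 -0.528 0.391
outer loop
vertex -1.788 0.928 0.085
vertex -1.282 0.192 0.068
vertex -1.278 0.72 0.789
endloop
endfacet
facet normal -0.779 0.151 0.609
outer loop
vertex -1.788 0.928 0.085
vertex -1.278 0.72 0.789
vertex -1.332 1.568 0.51
endloop
endfacet
facet normal -0.823 0.567 0.030
outer loop
vertex -1.788 0.928 0.085
vertex -1.332 1.568 0.51
vertex -1.368 1.563 -0.383
endloop
endfacet
facet normal -0.826 0.145 -0.545
outer loop
vertex -1.788 0.928 0.085
vertex -1.368 1.563 -0.383
vertex -1.337 0.713 -0.656
endloop
endfacet
facet normal -0.783 -0.531 -0.323
outer loop
vertex -1.788 0.928 0.085
vertex -1.337 0.713 -0.656
vertex -1.282 0.192 0.068
endloop
endfacet
facet normal -0.164 0.299 0.940
outer loop
vertex -1.332 1.568 0.51
vertex -1.278 0.72 0.789
vertex -0.543 1.227 0.756
endloop
endfacet
facet normal -0.124 -0.800 0.587
outer loop
vertex -1.278 0.72 0.789
vertex -1.282 0.192 0.068
vertex -0.512 0.377 0.483
endloop
endfacet
facet normal -0.172 -0.806 -0.567
outer loop
vertex -1.282 0.192 0.068
vertex -1.337 0.713 -0.656
vertex -0.548 0.372 -0.41
endloop
endfacet
facet normal -0.241 0.289 -0.927
outer loop
vertex -1.337 0.713 -0.656
vertex -1.368 1.563 -0.383
vertex -0.602 1.22 -0.689
endloop
endfacet
facet normal -0.236 0.972 0.004
outer loop
vertex -1.368 1.563 -0.383
vertex -1.332 1.568 0.51
vertex -0.598 1.748 0.032
endloop
endfacet
facet normal 0.826 -0.145 0.545
outer loop
vertex -0.092 1.012 0.015
vertex -0.543 1.227 0.756
vertex -0.512 0.377 0.483
endloop
endfacet
facet normal 0.823 -0.567 -0.030
outer loop
vertex -0.092 1.012 0.015
vertex -0.512 0.377 0.483
vertex -0.548 0.372 -0.41
endloop
endfacet
facet normal 0.779 -0.151 -0.609
outer loop
vertex -0.092 1.012 0.015
vertex -0.548 0.372 -0.41
vertex -0.602 1.22 -0.689
endloop
endfacet
facet normal 0.754 0.528 -0.391
outer loop
vertex -0.092 1.012 0.015
vertex -0.602 1.22 -0.689
vertex -0.598 1.748 0.032
endloop
endfacet
facet normal 0.783 0.531 0.323
outer loop
vertex -0.092 1.012 0.015
vertex -0.598 1.748 0.032
vertex -0.543 1.227 0.756
endloop
endfacet
facet normal 0.241 -0.289 0.927
outer loop
vertex -0.512 0.377 0.483
vertex -0.543 1.227 0.756
vertex -1.278 0.72 0.789
endloop
endfacet
facet normal 0.236 -0.972 -0.004
outer loop
vertex -0.548 0.372 -0.41
vertex -0.512 0.377 0.483
vertex -1.282 0.192 0.068
endloop
endfacet
facet normal 0.164 -0.299 -0.940
outer loop
vertex -0.602 1.22 -0.689
vertex -0.548 0.372 -0.41
vertex -1.337 0.713 -0.656
endloop
endfacet
facet normal 0.124 0.800 -0.587
outer loop
vertex -0.598 1.748 0.032
vertex -0.602 1.22 -0.689
vertex -1.368 1.563 -0.383
endloop
endfacet
facet normal 0.172 0.806 0.567
outer loop
vertex -0.543 1.227 0.756
vertex -0.598 1.748 0.032
vertex -1.332 1.568 0.51
endloop
endfacet

endsolid


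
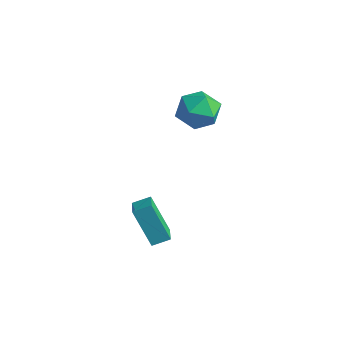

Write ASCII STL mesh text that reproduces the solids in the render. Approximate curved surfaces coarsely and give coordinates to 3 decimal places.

solid 
facet normal -0.492 -0.789 -0.367
outer loop
vertex -2.924 -2.112 -2.24
vertex -3.769 -1.435 -2.563
vertex -1.949 -1.819 -4.179
endloop
endfacet
facet normal 0.748 -0.600 0.285
outer loop
vertex -1.491 -1.085 -3.837
vertex -2.924 -2.112 -2.24
vertex -1.949 -1.819 -4.179
endloop
endfacet
facet normal -0.492 -0.789 -0.367
outer loop
vertex -1.949 -1.819 -4.179
vertex -3.769 -1.435 -2.563
vertex -2.794 -1.142 -4.501
endloop
endfacet
facet normal 0.445 0.135 -0.885
outer loop
vertex -2.794 -1.142 -4.501
vertex -1.491 -1.085 -3.837
vertex -1.949 -1.819 -4.179
endloop
endfacet
facet normal -0.446 -0.134 0.885
outer loop
vertex -2.924 -2.112 -2.24
vertex -3.311 -0.701 -2.221
vertex -3.769 -1.435 -2.563
endloop
endfacet
facet normal 0.748 -0.599 0.286
outer loop
vertex -2.466 -1.378 -1.899
vertex -2.924 -2.112 -2.24
vertex -1.491 -1.085 -3.837
endloop
endfacet
facet normal -0.445 -0.134 0.886
outer loop
vertex -2.466 -1.378 -1.899
vertex -3.311 -0.701 -2.221
vertex -2.924 -2.112 -2.24
endloop
endfacet
facet normal -0.748 0.600 -0.286
outer loop
vertex -3.769 -1.435 -2.563
vertex -3.311 -0.701 -2.221
vertex -2.794 -1.142 -4.501
endloop
endfacet
facet normal 0.445 0.133 -0.885
outer loop
vertex -2.336 -0.408 -4.16
vertex -1.491 -1.085 -3.837
vertex -2.794 -1.142 -4.501
endloop
endfacet
facet normal -0.748 0.599 -0.286
outer loop
vertex -2.794 -1.142 -4.501
vertex -3.311 -0.701 -2.221
vertex -2.336 -0.408 -4.16
endloop
endfacet
facet normal 0.492 0.789 0.367
outer loop
vertex -2.336 -0.408 -4.16
vertex -2.466 -1.378 -1.899
vertex -1.491 -1.085 -3.837
endloop
endfacet
facet normal 0.492 0.789 0.367
outer loop
vertex -3.311 -0.701 -2.221
vertex -2.466 -1.378 -1.899
vertex -2.336 -0.408 -4.16
endloop
endfacet
facet normal -0.174 0.979 0.109
outer loop
vertex -3.999 3.314 1.523
vertex -4.2 3.151 2.661
vertex -3.119 3.385 2.286
endloop
endfacet
facet normal 0.293 0.860 -0.418
outer loop
vertex -3.999 3.314 1.523
vertex -3.119 3.385 2.286
vertex -2.965 2.837 1.267
endloop
endfacet
facet normal -0.021 0.437 -0.899
outer loop
vertex -3.999 3.314 1.523
vertex -2.965 2.837 1.267
vertex -3.95 2.266 1.012
endloop
endfacet
facet normal -0.681 0.295 -0.670
outer loop
vertex -3.999 3.314 1.523
vertex -3.95 2.266 1.012
vertex -4.713 2.46 1.873
endloop
endfacet
facet normal -0.776 0.629 -0.047
outer loop
vertex -3.999 3.314 1.523
vertex -4.713 2.46 1.873
vertex -4.2 3.151 2.661
endloop
endfacet
facet normal 0.850 0.506 -0.144
outer loop
vertex -2.965 2.837 1.267
vertex -3.119 3.385 2.286
vertex -2.527 2.38 2.247
endloop
endfacet
facet normal 0.095 0.699 0.709
outer loop
vertex -3.119 3.385 2.286
vertex -4.2 3.151 2.661
vertex -3.29 2.574 3.108
endloop
endfacet
facet normal -0.880 0.134 0.456
outer loop
vertex -4.2 3.151 2.661
vertex -4.713 2.46 1.873
vertex -4.275 2.003 2.853
endloop
endfacet
facet normal -0.727 -0.407 -0.553
outer loop
vertex -4.713 2.46 1.873
vertex -3.95 2.266 1.012
vertex -4.121 1.455 1.834
endloop
endfacet
facet normal 0.341 -0.177 -0.923
outer loop
vertex -3.95 2.266 1.012
vertex -2.965 2.837 1.267
vertex -3.04 1.689 1.459
endloop
endfacet
facet normal 0.681 -0.295 0.670
outer loop
vertex -3.241 1.526 2.597
vertex -2.527 2.38 2.247
vertex -3.29 2.574 3.108
endloop
endfacet
facet normal 0.021 -0.437 0.899
outer loop
vertex -3.241 1.526 2.597
vertex -3.29 2.574 3.108
vertex -4.275 2.003 2.853
endloop
endfacet
facet normal -0.293 -0.860 0.418
outer loop
vertex -3.241 1.526 2.597
vertex -4.275 2.003 2.853
vertex -4.121 1.455 1.834
endloop
endfacet
facet normal 0.174 -0.979 -0.109
outer loop
vertex -3.241 1.526 2.597
vertex -4.121 1.455 1.834
vertex -3.04 1.689 1.459
endloop
endfacet
facet normal 0.776 -0.629 0.047
outer loop
vertex -3.241 1.526 2.597
vertex -3.04 1.689 1.459
vertex -2.527 2.38 2.247
endloop
endfacet
facet normal 0.727 0.407 0.553
outer loop
vertex -3.29 2.574 3.108
vertex -2.527 2.38 2.247
vertex -3.119 3.385 2.286
endloop
endfacet
facet normal -0.341 0.177 0.923
outer loop
vertex -4.275 2.003 2.853
vertex -3.29 2.574 3.108
vertex -4.2 3.151 2.661
endloop
endfacet
facet normal -0.850 -0.506 0.144
outer loop
vertex -4.121 1.455 1.834
vertex -4.275 2.003 2.853
vertex -4.713 2.46 1.873
endloop
endfacet
facet normal -0.095 -0.699 -0.709
outer loop
vertex -3.04 1.689 1.459
vertex -4.121 1.455 1.834
vertex -3.95 2.266 1.012
endloop
endfacet
facet normal 0.880 -0.134 -0.456
outer loop
vertex -2.527 2.38 2.247
vertex -3.04 1.689 1.459
vertex -2.965 2.837 1.267
endloop
endfacet

endsolid


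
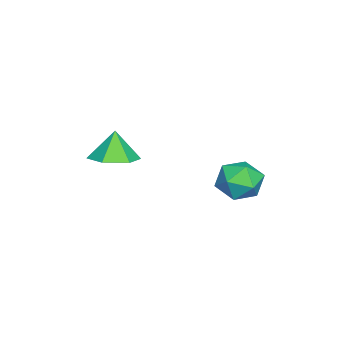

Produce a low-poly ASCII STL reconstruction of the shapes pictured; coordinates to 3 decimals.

solid 
facet normal 0.304 0.042 -0.952
outer loop
vertex 0.755 -1.12 0.282
vertex -0.075 -0.986 0.023
vertex 0.441 -0.3 0.218
endloop
endfacet
facet normal 0.568 0.278 0.774
outer loop
vertex 0.755 -1.12 0.282
vertex 0.441 -0.3 0.218
vertex -0.425 -1.034 1.117
endloop
endfacet
facet normal 0.304 0.042 -0.952
outer loop
vertex 0.441 -0.3 0.218
vertex -0.075 -0.986 0.023
vertex -0.389 -0.166 -0.041
endloop
endfacet
facet normal -0.057 0.800 0.598
outer loop
vertex 0.441 -0.3 0.218
vertex -0.389 -0.166 -0.041
vertex -0.425 -1.034 1.117
endloop
endfacet
facet normal 0.304 0.042 -0.952
outer loop
vertex -0.389 -0.166 -0.041
vertex -0.075 -0.986 0.023
vertex -0.905 -0.852 -0.236
endloop
endfacet
facet normal -0.794 0.498 0.349
outer loop
vertex -0.389 -0.166 -0.041
vertex -0.905 -0.852 -0.236
vertex -0.425 -1.034 1.117
endloop
endfacet
facet normal 0.304 0.042 -0.952
outer loop
vertex -0.905 -0.852 -0.236
vertex -0.075 -0.986 0.023
vertex -0.591 -1.671 -0.172
endloop
endfacet
facet normal -0.904 -0.325 0.277
outer loop
vertex -0.905 -0.852 -0.236
vertex -0.591 -1.671 -0.172
vertex -0.425 -1.034 1.117
endloop
endfacet
facet normal 0.304 0.042 -0.952
outer loop
vertex -0.591 -1.671 -0.172
vertex -0.075 -0.986 0.023
vertex 0.239 -1.805 0.087
endloop
endfacet
facet normal -0.278 -0.846 0.454
outer loop
vertex -0.591 -1.671 -0.172
vertex 0.239 -1.805 0.087
vertex -0.425 -1.034 1.117
endloop
endfacet
facet normal 0.304 0.042 -0.952
outer loop
vertex 0.239 -1.805 0.087
vertex -0.075 -0.986 0.023
vertex 0.755 -1.12 0.282
endloop
endfacet
facet normal 0.458 -0.545 0.703
outer loop
vertex 0.239 -1.805 0.087
vertex 0.755 -1.12 0.282
vertex -0.425 -1.034 1.117
endloop
endfacet
facet normal -0.481 0.801 -0.357
outer loop
vertex -1.471 3.448 -1.863
vertex -2.25 3.099 -1.597
vertex -1.784 3.625 -1.044
endloop
endfacet
facet normal 0.177 0.974 -0.143
outer loop
vertex -1.471 3.448 -1.863
vertex -1.784 3.625 -1.044
vertex -0.916 3.45 -1.163
endloop
endfacet
facet normal 0.641 0.574 -0.510
outer loop
vertex -1.471 3.448 -1.863
vertex -0.916 3.45 -1.163
vertex -0.845 2.815 -1.788
endloop
endfacet
facet normal 0.269 0.153 -0.951
outer loop
vertex -1.471 3.448 -1.863
vertex -0.845 2.815 -1.788
vertex -1.669 2.598 -2.056
endloop
endfacet
facet normal -0.424 0.293 -0.857
outer loop
vertex -1.471 3.448 -1.863
vertex -1.669 2.598 -2.056
vertex -2.25 3.099 -1.597
endloop
endfacet
facet normal 0.237 0.803 0.547
outer loop
vertex -0.916 3.45 -1.163
vertex -1.784 3.625 -1.044
vertex -1.351 3.102 -0.464
endloop
endfacet
facet normal -0.829 0.523 0.201
outer loop
vertex -1.784 3.625 -1.044
vertex -2.25 3.099 -1.597
vertex -2.175 2.885 -0.732
endloop
endfacet
facet normal -0.737 -0.298 -0.607
outer loop
vertex -2.25 3.099 -1.597
vertex -1.669 2.598 -2.056
vertex -2.104 2.25 -1.357
endloop
endfacet
facet normal 0.385 -0.524 -0.760
outer loop
vertex -1.669 2.598 -2.056
vertex -0.845 2.815 -1.788
vertex -1.236 2.075 -1.476
endloop
endfacet
facet normal 0.987 0.156 -0.047
outer loop
vertex -0.845 2.815 -1.788
vertex -0.916 3.45 -1.163
vertex -0.77 2.601 -0.923
endloop
endfacet
facet normal -0.269 -0.153 0.951
outer loop
vertex -1.549 2.252 -0.657
vertex -1.351 3.102 -0.464
vertex -2.175 2.885 -0.732
endloop
endfacet
facet normal -0.641 -0.574 0.510
outer loop
vertex -1.549 2.252 -0.657
vertex -2.175 2.885 -0.732
vertex -2.104 2.25 -1.357
endloop
endfacet
facet normal -0.177 -0.974 0.143
outer loop
vertex -1.549 2.252 -0.657
vertex -2.104 2.25 -1.357
vertex -1.236 2.075 -1.476
endloop
endfacet
facet normal 0.481 -0.801 0.357
outer loop
vertex -1.549 2.252 -0.657
vertex -1.236 2.075 -1.476
vertex -0.77 2.601 -0.923
endloop
endfacet
facet normal 0.424 -0.293 0.857
outer loop
vertex -1.549 2.252 -0.657
vertex -0.77 2.601 -0.923
vertex -1.351 3.102 -0.464
endloop
endfacet
facet normal -0.385 0.524 0.760
outer loop
vertex -2.175 2.885 -0.732
vertex -1.351 3.102 -0.464
vertex -1.784 3.625 -1.044
endloop
endfacet
facet normal -0.987 -0.156 0.047
outer loop
vertex -2.104 2.25 -1.357
vertex -2.175 2.885 -0.732
vertex -2.25 3.099 -1.597
endloop
endfacet
facet normal -0.237 -0.803 -0.547
outer loop
vertex -1.236 2.075 -1.476
vertex -2.104 2.25 -1.357
vertex -1.669 2.598 -2.056
endloop
endfacet
facet normal 0.829 -0.523 -0.201
outer loop
vertex -0.77 2.601 -0.923
vertex -1.236 2.075 -1.476
vertex -0.845 2.815 -1.788
endloop
endfacet
facet normal 0.737 0.298 0.607
outer loop
vertex -1.351 3.102 -0.464
vertex -0.77 2.601 -0.923
vertex -0.916 3.45 -1.163
endloop
endfacet

endsolid


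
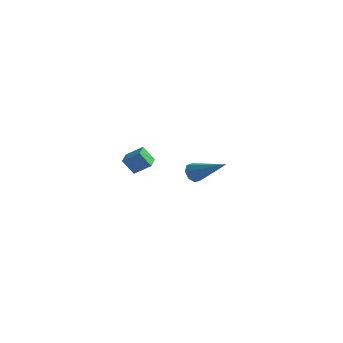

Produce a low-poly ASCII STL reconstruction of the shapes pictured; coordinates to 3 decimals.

solid 
facet normal -0.879 0.122 -0.460
outer loop
vertex 2.272 3.959 -2.885
vertex 1.982 3.788 -2.376
vertex 2.175 4.32 -2.604
endloop
endfacet
facet normal 0.641 0.571 -0.513
outer loop
vertex 2.272 3.959 -2.885
vertex 2.175 4.32 -2.604
vertex 3.838 3.532 -1.404
endloop
endfacet
facet normal -0.879 0.122 -0.460
outer loop
vertex 2.175 4.32 -2.604
vertex 1.982 3.788 -2.376
vertex 1.965 4.369 -2.19
endloop
endfacet
facet normal 0.378 0.922 0.082
outer loop
vertex 2.175 4.32 -2.604
vertex 1.965 4.369 -2.19
vertex 3.838 3.532 -1.404
endloop
endfacet
facet normal -0.879 0.122 -0.460
outer loop
vertex 1.965 4.369 -2.19
vertex 1.982 3.788 -2.376
vertex 1.765 4.078 -1.885
endloop
endfacet
facet normal 0.026 0.715 0.699
outer loop
vertex 1.965 4.369 -2.19
vertex 1.765 4.078 -1.885
vertex 3.838 3.532 -1.404
endloop
endfacet
facet normal -0.879 0.121 -0.460
outer loop
vertex 1.765 4.078 -1.885
vertex 1.982 3.788 -2.376
vertex 1.692 3.617 -1.867
endloop
endfacet
facet normal -0.208 0.071 0.976
outer loop
vertex 1.765 4.078 -1.885
vertex 1.692 3.617 -1.867
vertex 3.838 3.532 -1.404
endloop
endfacet
facet normal -0.879 0.121 -0.460
outer loop
vertex 1.692 3.617 -1.867
vertex 1.982 3.788 -2.376
vertex 1.789 3.256 -2.147
endloop
endfacet
facet normal -0.187 -0.633 0.751
outer loop
vertex 1.692 3.617 -1.867
vertex 1.789 3.256 -2.147
vertex 3.838 3.532 -1.404
endloop
endfacet
facet normal -0.880 0.121 -0.460
outer loop
vertex 1.789 3.256 -2.147
vertex 1.982 3.788 -2.376
vertex 1.999 3.207 -2.562
endloop
endfacet
facet normal 0.076 -0.985 0.155
outer loop
vertex 1.789 3.256 -2.147
vertex 1.999 3.207 -2.562
vertex 3.838 3.532 -1.404
endloop
endfacet
facet normal -0.879 0.122 -0.460
outer loop
vertex 1.999 3.207 -2.562
vertex 1.982 3.788 -2.376
vertex 2.199 3.498 -2.867
endloop
endfacet
facet normal 0.428 -0.777 -0.461
outer loop
vertex 1.999 3.207 -2.562
vertex 2.199 3.498 -2.867
vertex 3.838 3.532 -1.404
endloop
endfacet
facet normal -0.879 0.121 -0.460
outer loop
vertex 2.199 3.498 -2.867
vertex 1.982 3.788 -2.376
vertex 2.272 3.959 -2.885
endloop
endfacet
facet normal 0.661 -0.134 -0.738
outer loop
vertex 2.199 3.498 -2.867
vertex 2.272 3.959 -2.885
vertex 3.838 3.532 -1.404
endloop
endfacet
facet normal -0.794 -0.229 -0.562
outer loop
vertex 2.12 -3.352 0.801
vertex 1.831 -2.502 0.863
vertex 2.594 -3.135 0.043
endloop
endfacet
facet normal 0.321 -0.945 -0.070
outer loop
vertex 3.349 -2.918 0.577
vertex 2.12 -3.352 0.801
vertex 2.594 -3.135 0.043
endloop
endfacet
facet normal -0.794 -0.229 -0.562
outer loop
vertex 2.594 -3.135 0.043
vertex 1.831 -2.502 0.863
vertex 2.305 -2.285 0.105
endloop
endfacet
facet normal 0.515 0.235 -0.824
outer loop
vertex 2.305 -2.285 0.105
vertex 3.349 -2.918 0.577
vertex 2.594 -3.135 0.043
endloop
endfacet
facet normal -0.515 -0.235 0.824
outer loop
vertex 2.12 -3.352 0.801
vertex 2.586 -2.285 1.397
vertex 1.831 -2.502 0.863
endloop
endfacet
facet normal 0.321 -0.945 -0.070
outer loop
vertex 2.875 -3.135 1.335
vertex 2.12 -3.352 0.801
vertex 3.349 -2.918 0.577
endloop
endfacet
facet normal -0.515 -0.235 0.824
outer loop
vertex 2.875 -3.135 1.335
vertex 2.586 -2.285 1.397
vertex 2.12 -3.352 0.801
endloop
endfacet
facet normal -0.321 0.945 0.070
outer loop
vertex 1.831 -2.502 0.863
vertex 2.586 -2.285 1.397
vertex 2.305 -2.285 0.105
endloop
endfacet
facet normal 0.515 0.235 -0.824
outer loop
vertex 3.06 -2.068 0.639
vertex 3.349 -2.918 0.577
vertex 2.305 -2.285 0.105
endloop
endfacet
facet normal -0.321 0.945 0.070
outer loop
vertex 2.305 -2.285 0.105
vertex 2.586 -2.285 1.397
vertex 3.06 -2.068 0.639
endloop
endfacet
facet normal 0.794 0.229 0.562
outer loop
vertex 3.06 -2.068 0.639
vertex 2.875 -3.135 1.335
vertex 3.349 -2.918 0.577
endloop
endfacet
facet normal 0.794 0.229 0.562
outer loop
vertex 2.586 -2.285 1.397
vertex 2.875 -3.135 1.335
vertex 3.06 -2.068 0.639
endloop
endfacet

endsolid


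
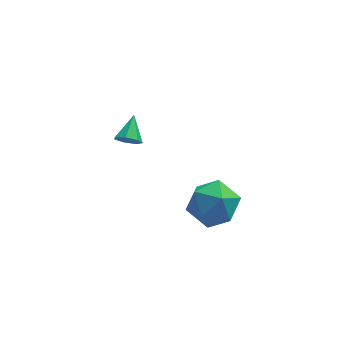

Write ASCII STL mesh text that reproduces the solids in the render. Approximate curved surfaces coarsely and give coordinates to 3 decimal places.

solid 
facet normal -0.260 -0.824 -0.504
outer loop
vertex 0.016 2.282 -0.856
vertex -0.505 2.389 -0.762
vertex -0.199 2.547 -1.178
endloop
endfacet
facet normal 0.883 0.377 -0.279
outer loop
vertex 0.016 2.282 -0.856
vertex -0.199 2.547 -1.178
vertex -0.215 3.311 -0.198
endloop
endfacet
facet normal -0.260 -0.824 -0.504
outer loop
vertex -0.199 2.547 -1.178
vertex -0.505 2.389 -0.762
vertex -0.644 2.693 -1.187
endloop
endfacet
facet normal 0.262 0.763 -0.591
outer loop
vertex -0.199 2.547 -1.178
vertex -0.644 2.693 -1.187
vertex -0.215 3.311 -0.198
endloop
endfacet
facet normal -0.259 -0.824 -0.504
outer loop
vertex -0.644 2.693 -1.187
vertex -0.505 2.389 -0.762
vertex -0.985 2.61 -0.876
endloop
endfacet
facet normal -0.479 0.823 -0.306
outer loop
vertex -0.644 2.693 -1.187
vertex -0.985 2.61 -0.876
vertex -0.215 3.311 -0.198
endloop
endfacet
facet normal -0.259 -0.823 -0.506
outer loop
vertex -0.985 2.61 -0.876
vertex -0.505 2.389 -0.762
vertex -0.965 2.36 -0.48
endloop
endfacet
facet normal -0.781 0.509 0.361
outer loop
vertex -0.985 2.61 -0.876
vertex -0.965 2.36 -0.48
vertex -0.215 3.311 -0.198
endloop
endfacet
facet normal -0.257 -0.824 -0.504
outer loop
vertex -0.965 2.36 -0.48
vertex -0.505 2.389 -0.762
vertex -0.598 2.133 -0.296
endloop
endfacet
facet normal -0.417 0.060 0.907
outer loop
vertex -0.965 2.36 -0.48
vertex -0.598 2.133 -0.296
vertex -0.215 3.311 -0.198
endloop
endfacet
facet normal -0.260 -0.823 -0.504
outer loop
vertex -0.598 2.133 -0.296
vertex -0.505 2.389 -0.762
vertex -0.162 2.098 -0.464
endloop
endfacet
facet normal 0.340 -0.187 0.922
outer loop
vertex -0.598 2.133 -0.296
vertex -0.162 2.098 -0.464
vertex -0.215 3.311 -0.198
endloop
endfacet
facet normal -0.260 -0.823 -0.505
outer loop
vertex -0.162 2.098 -0.464
vertex -0.505 2.389 -0.762
vertex 0.016 2.282 -0.856
endloop
endfacet
facet normal 0.918 -0.046 0.395
outer loop
vertex -0.162 2.098 -0.464
vertex 0.016 2.282 -0.856
vertex -0.215 3.311 -0.198
endloop
endfacet
facet normal -0.892 0.377 0.248
outer loop
vertex 1.203 -1.728 -0.534
vertex 1.5 -1.674 0.452
vertex 1.662 -0.876 -0.179
endloop
endfacet
facet normal -0.715 0.560 -0.420
outer loop
vertex 1.203 -1.728 -0.534
vertex 1.662 -0.876 -0.179
vertex 1.914 -1.249 -1.106
endloop
endfacet
facet normal -0.610 -0.041 -0.792
outer loop
vertex 1.203 -1.728 -0.534
vertex 1.914 -1.249 -1.106
vertex 1.907 -2.277 -1.048
endloop
endfacet
facet normal -0.722 -0.594 -0.355
outer loop
vertex 1.203 -1.728 -0.534
vertex 1.907 -2.277 -1.048
vertex 1.651 -2.54 -0.086
endloop
endfacet
facet normal -0.897 -0.336 0.288
outer loop
vertex 1.203 -1.728 -0.534
vertex 1.651 -2.54 -0.086
vertex 1.5 -1.674 0.452
endloop
endfacet
facet normal -0.095 0.914 -0.394
outer loop
vertex 1.914 -1.249 -1.106
vertex 1.662 -0.876 -0.179
vertex 2.649 -0.9 -0.474
endloop
endfacet
facet normal -0.382 0.620 0.686
outer loop
vertex 1.662 -0.876 -0.179
vertex 1.5 -1.674 0.452
vertex 2.393 -1.163 0.488
endloop
endfacet
facet normal -0.391 -0.534 0.750
outer loop
vertex 1.5 -1.674 0.452
vertex 1.651 -2.54 -0.086
vertex 2.386 -2.191 0.546
endloop
endfacet
facet normal -0.110 -0.951 -0.289
outer loop
vertex 1.651 -2.54 -0.086
vertex 1.907 -2.277 -1.048
vertex 2.638 -2.564 -0.381
endloop
endfacet
facet normal 0.073 -0.057 -0.996
outer loop
vertex 1.907 -2.277 -1.048
vertex 1.914 -1.249 -1.106
vertex 2.8 -1.766 -1.012
endloop
endfacet
facet normal 0.722 0.594 0.355
outer loop
vertex 3.097 -1.712 -0.026
vertex 2.649 -0.9 -0.474
vertex 2.393 -1.163 0.488
endloop
endfacet
facet normal 0.610 0.041 0.792
outer loop
vertex 3.097 -1.712 -0.026
vertex 2.393 -1.163 0.488
vertex 2.386 -2.191 0.546
endloop
endfacet
facet normal 0.715 -0.560 0.420
outer loop
vertex 3.097 -1.712 -0.026
vertex 2.386 -2.191 0.546
vertex 2.638 -2.564 -0.381
endloop
endfacet
facet normal 0.892 -0.377 -0.248
outer loop
vertex 3.097 -1.712 -0.026
vertex 2.638 -2.564 -0.381
vertex 2.8 -1.766 -1.012
endloop
endfacet
facet normal 0.897 0.336 -0.288
outer loop
vertex 3.097 -1.712 -0.026
vertex 2.8 -1.766 -1.012
vertex 2.649 -0.9 -0.474
endloop
endfacet
facet normal 0.110 0.951 0.289
outer loop
vertex 2.393 -1.163 0.488
vertex 2.649 -0.9 -0.474
vertex 1.662 -0.876 -0.179
endloop
endfacet
facet normal -0.073 0.057 0.996
outer loop
vertex 2.386 -2.191 0.546
vertex 2.393 -1.163 0.488
vertex 1.5 -1.674 0.452
endloop
endfacet
facet normal 0.095 -0.914 0.394
outer loop
vertex 2.638 -2.564 -0.381
vertex 2.386 -2.191 0.546
vertex 1.651 -2.54 -0.086
endloop
endfacet
facet normal 0.382 -0.620 -0.686
outer loop
vertex 2.8 -1.766 -1.012
vertex 2.638 -2.564 -0.381
vertex 1.907 -2.277 -1.048
endloop
endfacet
facet normal 0.391 0.534 -0.750
outer loop
vertex 2.649 -0.9 -0.474
vertex 2.8 -1.766 -1.012
vertex 1.914 -1.249 -1.106
endloop
endfacet

endsolid
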